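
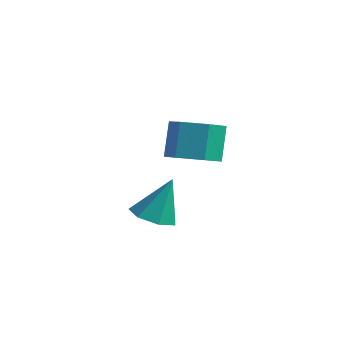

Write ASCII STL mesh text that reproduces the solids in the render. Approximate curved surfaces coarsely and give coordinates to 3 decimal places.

solid 
facet normal 0.217 -0.315 -0.924
outer loop
vertex -1.758 -1.234 -0.991
vertex -2.603 -0.999 -1.27
vertex -1.916 -0.388 -1.317
endloop
endfacet
facet normal 0.961 0.236 0.145
outer loop
vertex -1.758 -1.234 -0.991
vertex -1.916 -0.388 -1.317
vertex -2.073 -0.776 0.348
endloop
endfacet
facet normal 0.961 0.236 0.145
outer loop
vertex -2.073 -0.776 0.348
vertex -1.916 -0.388 -1.317
vertex -2.231 0.07 0.022
endloop
endfacet
facet normal -0.216 0.316 0.924
outer loop
vertex -2.073 -0.776 0.348
vertex -2.231 0.07 0.022
vertex -2.917 -0.541 0.07
endloop
endfacet
facet normal 0.218 -0.316 -0.924
outer loop
vertex -1.916 -0.388 -1.317
vertex -2.603 -0.999 -1.27
vertex -2.761 -0.154 -1.596
endloop
endfacet
facet normal 0.331 0.914 -0.235
outer loop
vertex -1.916 -0.388 -1.317
vertex -2.761 -0.154 -1.596
vertex -2.231 0.07 0.022
endloop
endfacet
facet normal 0.332 0.914 -0.235
outer loop
vertex -2.231 0.07 0.022
vertex -2.761 -0.154 -1.596
vertex -3.076 0.305 -0.257
endloop
endfacet
facet normal -0.217 0.316 0.924
outer loop
vertex -2.231 0.07 0.022
vertex -3.076 0.305 -0.257
vertex -2.917 -0.541 0.07
endloop
endfacet
facet normal 0.216 -0.316 -0.924
outer loop
vertex -2.761 -0.154 -1.596
vertex -2.603 -0.999 -1.27
vertex -3.447 -0.764 -1.548
endloop
endfacet
facet normal -0.629 0.678 -0.380
outer loop
vertex -2.761 -0.154 -1.596
vertex -3.447 -0.764 -1.548
vertex -3.076 0.305 -0.257
endloop
endfacet
facet normal -0.630 0.677 -0.380
outer loop
vertex -3.076 0.305 -0.257
vertex -3.447 -0.764 -1.548
vertex -3.762 -0.306 -0.209
endloop
endfacet
facet normal -0.217 0.316 0.924
outer loop
vertex -3.076 0.305 -0.257
vertex -3.762 -0.306 -0.209
vertex -2.917 -0.541 0.07
endloop
endfacet
facet normal 0.216 -0.316 -0.924
outer loop
vertex -3.447 -0.764 -1.548
vertex -2.603 -0.999 -1.27
vertex -3.289 -1.61 -1.222
endloop
endfacet
facet normal -0.961 -0.236 -0.145
outer loop
vertex -3.447 -0.764 -1.548
vertex -3.289 -1.61 -1.222
vertex -3.762 -0.306 -0.209
endloop
endfacet
facet normal -0.961 -0.236 -0.145
outer loop
vertex -3.762 -0.306 -0.209
vertex -3.289 -1.61 -1.222
vertex -3.604 -1.152 0.117
endloop
endfacet
facet normal -0.217 0.315 0.924
outer loop
vertex -3.762 -0.306 -0.209
vertex -3.604 -1.152 0.117
vertex -2.917 -0.541 0.07
endloop
endfacet
facet normal 0.217 -0.316 -0.924
outer loop
vertex -3.289 -1.61 -1.222
vertex -2.603 -0.999 -1.27
vertex -2.444 -1.845 -0.943
endloop
endfacet
facet normal -0.332 -0.914 0.235
outer loop
vertex -3.289 -1.61 -1.222
vertex -2.444 -1.845 -0.943
vertex -3.604 -1.152 0.117
endloop
endfacet
facet normal -0.331 -0.914 0.235
outer loop
vertex -3.604 -1.152 0.117
vertex -2.444 -1.845 -0.943
vertex -2.759 -1.386 0.396
endloop
endfacet
facet normal -0.218 0.316 0.924
outer loop
vertex -3.604 -1.152 0.117
vertex -2.759 -1.386 0.396
vertex -2.917 -0.541 0.07
endloop
endfacet
facet normal 0.217 -0.316 -0.924
outer loop
vertex -2.444 -1.845 -0.943
vertex -2.603 -0.999 -1.27
vertex -1.758 -1.234 -0.991
endloop
endfacet
facet normal 0.630 -0.677 0.380
outer loop
vertex -2.444 -1.845 -0.943
vertex -1.758 -1.234 -0.991
vertex -2.759 -1.386 0.396
endloop
endfacet
facet normal 0.629 -0.678 0.380
outer loop
vertex -2.759 -1.386 0.396
vertex -1.758 -1.234 -0.991
vertex -2.073 -0.776 0.348
endloop
endfacet
facet normal -0.216 0.316 0.924
outer loop
vertex -2.759 -1.386 0.396
vertex -2.073 -0.776 0.348
vertex -2.917 -0.541 0.07
endloop
endfacet
facet normal -0.180 -0.321 -0.930
outer loop
vertex 0.034 -4.476 -2.243
vertex -0.662 -4.125 -2.229
vertex 0.023 -3.835 -2.462
endloop
endfacet
facet normal 0.972 0.091 0.216
outer loop
vertex 0.034 -4.476 -2.243
vertex 0.023 -3.835 -2.462
vertex -0.378 -3.615 -0.751
endloop
endfacet
facet normal -0.180 -0.322 -0.930
outer loop
vertex 0.023 -3.835 -2.462
vertex -0.662 -4.125 -2.229
vertex -0.504 -3.413 -2.506
endloop
endfacet
facet normal 0.622 0.782 0.045
outer loop
vertex 0.023 -3.835 -2.462
vertex -0.504 -3.413 -2.506
vertex -0.378 -3.615 -0.751
endloop
endfacet
facet normal -0.179 -0.322 -0.930
outer loop
vertex -0.504 -3.413 -2.506
vertex -0.662 -4.125 -2.229
vertex -1.151 -3.527 -2.342
endloop
endfacet
facet normal -0.142 0.982 0.123
outer loop
vertex -0.504 -3.413 -2.506
vertex -1.151 -3.527 -2.342
vertex -0.378 -3.615 -0.751
endloop
endfacet
facet normal -0.178 -0.322 -0.930
outer loop
vertex -1.151 -3.527 -2.342
vertex -0.662 -4.125 -2.229
vertex -1.43 -4.092 -2.093
endloop
endfacet
facet normal -0.745 0.540 0.392
outer loop
vertex -1.151 -3.527 -2.342
vertex -1.43 -4.092 -2.093
vertex -0.378 -3.615 -0.751
endloop
endfacet
facet normal -0.178 -0.321 -0.930
outer loop
vertex -1.43 -4.092 -2.093
vertex -0.662 -4.125 -2.229
vertex -1.131 -4.681 -1.947
endloop
endfacet
facet normal -0.732 -0.211 0.648
outer loop
vertex -1.43 -4.092 -2.093
vertex -1.131 -4.681 -1.947
vertex -0.378 -3.615 -0.751
endloop
endfacet
facet normal -0.180 -0.320 -0.930
outer loop
vertex -1.131 -4.681 -1.947
vertex -0.662 -4.125 -2.229
vertex -0.479 -4.852 -2.014
endloop
endfacet
facet normal -0.113 -0.705 0.700
outer loop
vertex -1.131 -4.681 -1.947
vertex -0.479 -4.852 -2.014
vertex -0.378 -3.615 -0.751
endloop
endfacet
facet normal -0.180 -0.320 -0.930
outer loop
vertex -0.479 -4.852 -2.014
vertex -0.662 -4.125 -2.229
vertex 0.034 -4.476 -2.243
endloop
endfacet
facet normal 0.645 -0.571 0.508
outer loop
vertex -0.479 -4.852 -2.014
vertex 0.034 -4.476 -2.243
vertex -0.378 -3.615 -0.751
endloop
endfacet

endsolid


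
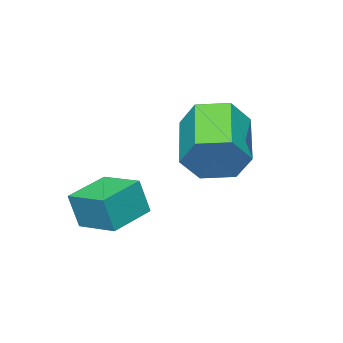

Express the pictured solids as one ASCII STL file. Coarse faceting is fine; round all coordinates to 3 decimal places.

solid 
facet normal 0.691 0.589 -0.419
outer loop
vertex 1.742 0.822 1.747
vertex 1.066 1.046 0.948
vertex 1.078 1.657 1.826
endloop
endfacet
facet normal 0.370 0.209 0.905
outer loop
vertex 1.742 0.822 1.747
vertex 1.078 1.657 1.826
vertex 0.249 -0.451 2.651
endloop
endfacet
facet normal 0.371 0.208 0.905
outer loop
vertex 0.249 -0.451 2.651
vertex 1.078 1.657 1.826
vertex -0.415 0.385 2.731
endloop
endfacet
facet normal -0.691 -0.589 0.418
outer loop
vertex 0.249 -0.451 2.651
vertex -0.415 0.385 2.731
vertex -0.426 -0.226 1.852
endloop
endfacet
facet normal 0.692 0.588 -0.419
outer loop
vertex 1.078 1.657 1.826
vertex 1.066 1.046 0.948
vertex 0.403 1.882 1.027
endloop
endfacet
facet normal -0.352 0.780 0.517
outer loop
vertex 1.078 1.657 1.826
vertex 0.403 1.882 1.027
vertex -0.415 0.385 2.731
endloop
endfacet
facet normal -0.352 0.780 0.516
outer loop
vertex -0.415 0.385 2.731
vertex 0.403 1.882 1.027
vertex -1.09 0.609 1.932
endloop
endfacet
facet normal -0.691 -0.590 0.418
outer loop
vertex -0.415 0.385 2.731
vertex -1.09 0.609 1.932
vertex -0.426 -0.226 1.852
endloop
endfacet
facet normal 0.692 0.588 -0.419
outer loop
vertex 0.403 1.882 1.027
vertex 1.066 1.046 0.948
vertex 0.391 1.271 0.149
endloop
endfacet
facet normal -0.723 0.572 -0.388
outer loop
vertex 0.403 1.882 1.027
vertex 0.391 1.271 0.149
vertex -1.09 0.609 1.932
endloop
endfacet
facet normal -0.723 0.572 -0.388
outer loop
vertex -1.09 0.609 1.932
vertex 0.391 1.271 0.149
vertex -1.102 -0.002 1.053
endloop
endfacet
facet normal -0.691 -0.589 0.419
outer loop
vertex -1.09 0.609 1.932
vertex -1.102 -0.002 1.053
vertex -0.426 -0.226 1.852
endloop
endfacet
facet normal 0.691 0.589 -0.418
outer loop
vertex 0.391 1.271 0.149
vertex 1.066 1.046 0.948
vertex 1.055 0.435 0.069
endloop
endfacet
facet normal -0.371 -0.208 -0.905
outer loop
vertex 0.391 1.271 0.149
vertex 1.055 0.435 0.069
vertex -1.102 -0.002 1.053
endloop
endfacet
facet normal -0.371 -0.209 -0.905
outer loop
vertex -1.102 -0.002 1.053
vertex 1.055 0.435 0.069
vertex -0.438 -0.837 0.974
endloop
endfacet
facet normal -0.691 -0.589 0.419
outer loop
vertex -1.102 -0.002 1.053
vertex -0.438 -0.837 0.974
vertex -0.426 -0.226 1.852
endloop
endfacet
facet normal 0.691 0.590 -0.418
outer loop
vertex 1.055 0.435 0.069
vertex 1.066 1.046 0.948
vertex 1.73 0.211 0.868
endloop
endfacet
facet normal 0.352 -0.781 -0.516
outer loop
vertex 1.055 0.435 0.069
vertex 1.73 0.211 0.868
vertex -0.438 -0.837 0.974
endloop
endfacet
facet normal 0.352 -0.780 -0.517
outer loop
vertex -0.438 -0.837 0.974
vertex 1.73 0.211 0.868
vertex 0.237 -1.062 1.773
endloop
endfacet
facet normal -0.692 -0.588 0.419
outer loop
vertex -0.438 -0.837 0.974
vertex 0.237 -1.062 1.773
vertex -0.426 -0.226 1.852
endloop
endfacet
facet normal 0.691 0.589 -0.419
outer loop
vertex 1.73 0.211 0.868
vertex 1.066 1.046 0.948
vertex 1.742 0.822 1.747
endloop
endfacet
facet normal 0.723 -0.572 0.388
outer loop
vertex 1.73 0.211 0.868
vertex 1.742 0.822 1.747
vertex 0.237 -1.062 1.773
endloop
endfacet
facet normal 0.723 -0.572 0.388
outer loop
vertex 0.237 -1.062 1.773
vertex 1.742 0.822 1.747
vertex 0.249 -0.451 2.651
endloop
endfacet
facet normal -0.692 -0.588 0.419
outer loop
vertex 0.237 -1.062 1.773
vertex 0.249 -0.451 2.651
vertex -0.426 -0.226 1.852
endloop
endfacet
facet normal -0.979 -0.003 0.202
outer loop
vertex 2.236 -2.322 -0.23
vertex 2.277 -0.86 -0.009
vertex 1.976 -2.125 -1.488
endloop
endfacet
facet normal -0.028 -0.988 -0.149
outer loop
vertex 3.543 -2.12 -1.811
vertex 2.236 -2.322 -0.23
vertex 1.976 -2.125 -1.488
endloop
endfacet
facet normal -0.979 -0.003 0.202
outer loop
vertex 1.976 -2.125 -1.488
vertex 2.277 -0.86 -0.009
vertex 2.017 -0.662 -1.267
endloop
endfacet
facet normal -0.200 0.152 -0.968
outer loop
vertex 2.017 -0.662 -1.267
vertex 3.543 -2.12 -1.811
vertex 1.976 -2.125 -1.488
endloop
endfacet
facet normal 0.200 -0.152 0.968
outer loop
vertex 2.236 -2.322 -0.23
vertex 3.844 -0.855 -0.332
vertex 2.277 -0.86 -0.009
endloop
endfacet
facet normal -0.028 -0.988 -0.150
outer loop
vertex 3.803 -2.318 -0.553
vertex 2.236 -2.322 -0.23
vertex 3.543 -2.12 -1.811
endloop
endfacet
facet normal 0.200 -0.152 0.968
outer loop
vertex 3.803 -2.318 -0.553
vertex 3.844 -0.855 -0.332
vertex 2.236 -2.322 -0.23
endloop
endfacet
facet normal 0.028 0.988 0.150
outer loop
vertex 2.277 -0.86 -0.009
vertex 3.844 -0.855 -0.332
vertex 2.017 -0.662 -1.267
endloop
endfacet
facet normal -0.200 0.152 -0.968
outer loop
vertex 3.584 -0.658 -1.59
vertex 3.543 -2.12 -1.811
vertex 2.017 -0.662 -1.267
endloop
endfacet
facet normal 0.028 0.988 0.149
outer loop
vertex 2.017 -0.662 -1.267
vertex 3.844 -0.855 -0.332
vertex 3.584 -0.658 -1.59
endloop
endfacet
facet normal 0.979 0.003 -0.202
outer loop
vertex 3.584 -0.658 -1.59
vertex 3.803 -2.318 -0.553
vertex 3.543 -2.12 -1.811
endloop
endfacet
facet normal 0.979 0.003 -0.202
outer loop
vertex 3.844 -0.855 -0.332
vertex 3.803 -2.318 -0.553
vertex 3.584 -0.658 -1.59
endloop
endfacet

endsolid


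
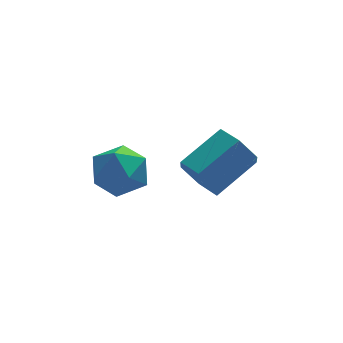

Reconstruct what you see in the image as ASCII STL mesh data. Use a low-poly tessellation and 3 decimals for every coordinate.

solid 
facet normal -0.742 -0.034 0.669
outer loop
vertex -3.573 1.31 4.37
vertex -3.669 0.117 4.203
vertex -2.924 0.55 5.051
endloop
endfacet
facet normal -0.286 0.493 0.822
outer loop
vertex -3.573 1.31 4.37
vertex -2.924 0.55 5.051
vertex -2.417 1.56 4.622
endloop
endfacet
facet normal -0.258 0.931 0.259
outer loop
vertex -3.573 1.31 4.37
vertex -2.417 1.56 4.622
vertex -2.848 1.751 3.508
endloop
endfacet
facet normal -0.698 0.675 -0.242
outer loop
vertex -3.573 1.31 4.37
vertex -2.848 1.751 3.508
vertex -3.621 0.859 3.249
endloop
endfacet
facet normal -0.997 0.079 0.011
outer loop
vertex -3.573 1.31 4.37
vertex -3.621 0.859 3.249
vertex -3.669 0.117 4.203
endloop
endfacet
facet normal 0.361 0.205 0.910
outer loop
vertex -2.417 1.56 4.622
vertex -2.924 0.55 5.051
vertex -1.799 0.521 4.611
endloop
endfacet
facet normal -0.378 -0.647 0.662
outer loop
vertex -2.924 0.55 5.051
vertex -3.669 0.117 4.203
vertex -2.572 -0.371 4.352
endloop
endfacet
facet normal -0.789 -0.465 -0.401
outer loop
vertex -3.669 0.117 4.203
vertex -3.621 0.859 3.249
vertex -3.003 -0.18 3.238
endloop
endfacet
facet normal -0.304 0.499 -0.811
outer loop
vertex -3.621 0.859 3.249
vertex -2.848 1.751 3.508
vertex -2.496 0.83 2.809
endloop
endfacet
facet normal 0.407 0.914 -0.001
outer loop
vertex -2.848 1.751 3.508
vertex -2.417 1.56 4.622
vertex -1.751 1.263 3.657
endloop
endfacet
facet normal 0.698 -0.675 0.242
outer loop
vertex -1.847 0.07 3.49
vertex -1.799 0.521 4.611
vertex -2.572 -0.371 4.352
endloop
endfacet
facet normal 0.258 -0.931 -0.259
outer loop
vertex -1.847 0.07 3.49
vertex -2.572 -0.371 4.352
vertex -3.003 -0.18 3.238
endloop
endfacet
facet normal 0.286 -0.493 -0.822
outer loop
vertex -1.847 0.07 3.49
vertex -3.003 -0.18 3.238
vertex -2.496 0.83 2.809
endloop
endfacet
facet normal 0.742 0.034 -0.669
outer loop
vertex -1.847 0.07 3.49
vertex -2.496 0.83 2.809
vertex -1.751 1.263 3.657
endloop
endfacet
facet normal 0.997 -0.079 -0.011
outer loop
vertex -1.847 0.07 3.49
vertex -1.751 1.263 3.657
vertex -1.799 0.521 4.611
endloop
endfacet
facet normal 0.304 -0.499 0.811
outer loop
vertex -2.572 -0.371 4.352
vertex -1.799 0.521 4.611
vertex -2.924 0.55 5.051
endloop
endfacet
facet normal -0.407 -0.914 0.001
outer loop
vertex -3.003 -0.18 3.238
vertex -2.572 -0.371 4.352
vertex -3.669 0.117 4.203
endloop
endfacet
facet normal -0.361 -0.205 -0.910
outer loop
vertex -2.496 0.83 2.809
vertex -3.003 -0.18 3.238
vertex -3.621 0.859 3.249
endloop
endfacet
facet normal 0.378 0.647 -0.662
outer loop
vertex -1.751 1.263 3.657
vertex -2.496 0.83 2.809
vertex -2.848 1.751 3.508
endloop
endfacet
facet normal 0.789 0.465 0.401
outer loop
vertex -1.799 0.521 4.611
vertex -1.751 1.263 3.657
vertex -2.417 1.56 4.622
endloop
endfacet
facet normal -0.797 -0.389 -0.462
outer loop
vertex 0.699 0.019 2.498
vertex 0.09 0.316 3.3
vertex 0.243 0.965 2.489
endloop
endfacet
facet normal 0.419 0.193 -0.887
outer loop
vertex 0.699 0.019 2.498
vertex 0.243 0.965 2.489
vertex 2.358 0.827 3.457
endloop
endfacet
facet normal 0.419 0.193 -0.887
outer loop
vertex 2.358 0.827 3.457
vertex 0.243 0.965 2.489
vertex 1.903 1.773 3.448
endloop
endfacet
facet normal 0.798 0.388 0.461
outer loop
vertex 2.358 0.827 3.457
vertex 1.903 1.773 3.448
vertex 1.75 1.124 4.26
endloop
endfacet
facet normal -0.798 -0.388 -0.461
outer loop
vertex 0.243 0.965 2.489
vertex 0.09 0.316 3.3
vertex -0.365 1.262 3.292
endloop
endfacet
facet normal -0.167 0.877 -0.451
outer loop
vertex 0.243 0.965 2.489
vertex -0.365 1.262 3.292
vertex 1.903 1.773 3.448
endloop
endfacet
facet normal -0.167 0.877 -0.451
outer loop
vertex 1.903 1.773 3.448
vertex -0.365 1.262 3.292
vertex 1.294 2.07 4.251
endloop
endfacet
facet normal 0.798 0.389 0.461
outer loop
vertex 1.903 1.773 3.448
vertex 1.294 2.07 4.251
vertex 1.75 1.124 4.26
endloop
endfacet
facet normal -0.798 -0.388 -0.461
outer loop
vertex -0.365 1.262 3.292
vertex 0.09 0.316 3.3
vertex -0.518 0.613 4.103
endloop
endfacet
facet normal -0.585 0.683 0.436
outer loop
vertex -0.365 1.262 3.292
vertex -0.518 0.613 4.103
vertex 1.294 2.07 4.251
endloop
endfacet
facet normal -0.585 0.683 0.436
outer loop
vertex 1.294 2.07 4.251
vertex -0.518 0.613 4.103
vertex 1.141 1.421 5.062
endloop
endfacet
facet normal 0.797 0.389 0.462
outer loop
vertex 1.294 2.07 4.251
vertex 1.141 1.421 5.062
vertex 1.75 1.124 4.26
endloop
endfacet
facet normal -0.798 -0.388 -0.461
outer loop
vertex -0.518 0.613 4.103
vertex 0.09 0.316 3.3
vertex -0.063 -0.333 4.112
endloop
endfacet
facet normal -0.419 -0.193 0.887
outer loop
vertex -0.518 0.613 4.103
vertex -0.063 -0.333 4.112
vertex 1.141 1.421 5.062
endloop
endfacet
facet normal -0.419 -0.193 0.887
outer loop
vertex 1.141 1.421 5.062
vertex -0.063 -0.333 4.112
vertex 1.597 0.475 5.071
endloop
endfacet
facet normal 0.797 0.389 0.462
outer loop
vertex 1.141 1.421 5.062
vertex 1.597 0.475 5.071
vertex 1.75 1.124 4.26
endloop
endfacet
facet normal -0.798 -0.389 -0.461
outer loop
vertex -0.063 -0.333 4.112
vertex 0.09 0.316 3.3
vertex 0.546 -0.63 3.309
endloop
endfacet
facet normal 0.167 -0.877 0.451
outer loop
vertex -0.063 -0.333 4.112
vertex 0.546 -0.63 3.309
vertex 1.597 0.475 5.071
endloop
endfacet
facet normal 0.167 -0.877 0.451
outer loop
vertex 1.597 0.475 5.071
vertex 0.546 -0.63 3.309
vertex 2.205 0.178 4.268
endloop
endfacet
facet normal 0.798 0.388 0.461
outer loop
vertex 1.597 0.475 5.071
vertex 2.205 0.178 4.268
vertex 1.75 1.124 4.26
endloop
endfacet
facet normal -0.797 -0.389 -0.462
outer loop
vertex 0.546 -0.63 3.309
vertex 0.09 0.316 3.3
vertex 0.699 0.019 2.498
endloop
endfacet
facet normal 0.585 -0.683 -0.436
outer loop
vertex 0.546 -0.63 3.309
vertex 0.699 0.019 2.498
vertex 2.205 0.178 4.268
endloop
endfacet
facet normal 0.585 -0.683 -0.436
outer loop
vertex 2.205 0.178 4.268
vertex 0.699 0.019 2.498
vertex 2.358 0.827 3.457
endloop
endfacet
facet normal 0.798 0.388 0.461
outer loop
vertex 2.205 0.178 4.268
vertex 2.358 0.827 3.457
vertex 1.75 1.124 4.26
endloop
endfacet

endsolid


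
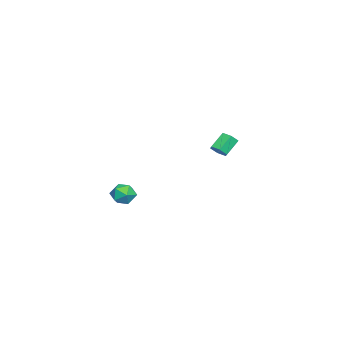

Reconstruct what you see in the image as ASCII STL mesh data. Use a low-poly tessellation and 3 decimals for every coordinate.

solid 
facet normal -0.912 -0.257 0.318
outer loop
vertex 3.042 -1.823 -3.712
vertex 3.086 -2.492 -4.127
vertex 3.341 -2.474 -3.381
endloop
endfacet
facet normal -0.576 0.144 0.804
outer loop
vertex 3.042 -1.823 -3.712
vertex 3.341 -2.474 -3.381
vertex 3.686 -1.776 -3.259
endloop
endfacet
facet normal -0.407 0.766 0.499
outer loop
vertex 3.042 -1.823 -3.712
vertex 3.686 -1.776 -3.259
vertex 3.644 -1.362 -3.929
endloop
endfacet
facet normal -0.638 0.749 -0.178
outer loop
vertex 3.042 -1.823 -3.712
vertex 3.644 -1.362 -3.929
vertex 3.273 -1.805 -4.466
endloop
endfacet
facet normal -0.950 0.116 -0.288
outer loop
vertex 3.042 -1.823 -3.712
vertex 3.273 -1.805 -4.466
vertex 3.086 -2.492 -4.127
endloop
endfacet
facet normal 0.030 -0.187 0.982
outer loop
vertex 3.686 -1.776 -3.259
vertex 3.341 -2.474 -3.381
vertex 4.127 -2.415 -3.394
endloop
endfacet
facet normal -0.514 -0.835 0.196
outer loop
vertex 3.341 -2.474 -3.381
vertex 3.086 -2.492 -4.127
vertex 3.756 -2.858 -3.931
endloop
endfacet
facet normal -0.575 -0.231 -0.785
outer loop
vertex 3.086 -2.492 -4.127
vertex 3.273 -1.805 -4.466
vertex 3.714 -2.444 -4.601
endloop
endfacet
facet normal -0.070 0.793 -0.606
outer loop
vertex 3.273 -1.805 -4.466
vertex 3.644 -1.362 -3.929
vertex 4.059 -1.746 -4.479
endloop
endfacet
facet normal 0.305 0.819 0.487
outer loop
vertex 3.644 -1.362 -3.929
vertex 3.686 -1.776 -3.259
vertex 4.314 -1.728 -3.733
endloop
endfacet
facet normal 0.638 -0.749 0.178
outer loop
vertex 4.358 -2.397 -4.148
vertex 4.127 -2.415 -3.394
vertex 3.756 -2.858 -3.931
endloop
endfacet
facet normal 0.407 -0.766 -0.499
outer loop
vertex 4.358 -2.397 -4.148
vertex 3.756 -2.858 -3.931
vertex 3.714 -2.444 -4.601
endloop
endfacet
facet normal 0.576 -0.144 -0.804
outer loop
vertex 4.358 -2.397 -4.148
vertex 3.714 -2.444 -4.601
vertex 4.059 -1.746 -4.479
endloop
endfacet
facet normal 0.912 0.257 -0.318
outer loop
vertex 4.358 -2.397 -4.148
vertex 4.059 -1.746 -4.479
vertex 4.314 -1.728 -3.733
endloop
endfacet
facet normal 0.950 -0.116 0.288
outer loop
vertex 4.358 -2.397 -4.148
vertex 4.314 -1.728 -3.733
vertex 4.127 -2.415 -3.394
endloop
endfacet
facet normal 0.070 -0.793 0.606
outer loop
vertex 3.756 -2.858 -3.931
vertex 4.127 -2.415 -3.394
vertex 3.341 -2.474 -3.381
endloop
endfacet
facet normal -0.305 -0.819 -0.487
outer loop
vertex 3.714 -2.444 -4.601
vertex 3.756 -2.858 -3.931
vertex 3.086 -2.492 -4.127
endloop
endfacet
facet normal -0.030 0.187 -0.982
outer loop
vertex 4.059 -1.746 -4.479
vertex 3.714 -2.444 -4.601
vertex 3.273 -1.805 -4.466
endloop
endfacet
facet normal 0.514 0.835 -0.196
outer loop
vertex 4.314 -1.728 -3.733
vertex 4.059 -1.746 -4.479
vertex 3.644 -1.362 -3.929
endloop
endfacet
facet normal 0.575 0.231 0.785
outer loop
vertex 4.127 -2.415 -3.394
vertex 4.314 -1.728 -3.733
vertex 3.686 -1.776 -3.259
endloop
endfacet
facet normal 0.616 -0.389 -0.685
outer loop
vertex -3.122 1.486 -2.898
vertex -3.595 1.303 -3.219
vertex -3.359 1.846 -3.315
endloop
endfacet
facet normal 0.682 0.699 0.216
outer loop
vertex -3.122 1.486 -2.898
vertex -3.359 1.846 -3.315
vertex -3.872 1.959 -2.061
endloop
endfacet
facet normal 0.683 0.698 0.216
outer loop
vertex -3.872 1.959 -2.061
vertex -3.359 1.846 -3.315
vertex -4.109 2.32 -2.477
endloop
endfacet
facet normal -0.614 0.388 0.687
outer loop
vertex -3.872 1.959 -2.061
vertex -4.109 2.32 -2.477
vertex -4.345 1.777 -2.381
endloop
endfacet
facet normal 0.614 -0.388 -0.687
outer loop
vertex -3.359 1.846 -3.315
vertex -3.595 1.303 -3.219
vertex -3.832 1.664 -3.635
endloop
endfacet
facet normal -0.001 0.870 -0.493
outer loop
vertex -3.359 1.846 -3.315
vertex -3.832 1.664 -3.635
vertex -4.109 2.32 -2.477
endloop
endfacet
facet normal -0.000 0.870 -0.493
outer loop
vertex -4.109 2.32 -2.477
vertex -3.832 1.664 -3.635
vertex -4.582 2.138 -2.798
endloop
endfacet
facet normal -0.615 0.389 0.686
outer loop
vertex -4.109 2.32 -2.477
vertex -4.582 2.138 -2.798
vertex -4.345 1.777 -2.381
endloop
endfacet
facet normal 0.614 -0.388 -0.687
outer loop
vertex -3.832 1.664 -3.635
vertex -3.595 1.303 -3.219
vertex -4.068 1.121 -3.539
endloop
endfacet
facet normal -0.683 0.172 -0.710
outer loop
vertex -3.832 1.664 -3.635
vertex -4.068 1.121 -3.539
vertex -4.582 2.138 -2.798
endloop
endfacet
facet normal -0.684 0.171 -0.709
outer loop
vertex -4.582 2.138 -2.798
vertex -4.068 1.121 -3.539
vertex -4.818 1.594 -2.702
endloop
endfacet
facet normal -0.616 0.388 0.686
outer loop
vertex -4.582 2.138 -2.798
vertex -4.818 1.594 -2.702
vertex -4.345 1.777 -2.381
endloop
endfacet
facet normal 0.614 -0.388 -0.687
outer loop
vertex -4.068 1.121 -3.539
vertex -3.595 1.303 -3.219
vertex -3.831 0.76 -3.123
endloop
endfacet
facet normal -0.682 -0.698 -0.217
outer loop
vertex -4.068 1.121 -3.539
vertex -3.831 0.76 -3.123
vertex -4.818 1.594 -2.702
endloop
endfacet
facet normal -0.682 -0.699 -0.215
outer loop
vertex -4.818 1.594 -2.702
vertex -3.831 0.76 -3.123
vertex -4.581 1.234 -2.285
endloop
endfacet
facet normal -0.616 0.389 0.685
outer loop
vertex -4.818 1.594 -2.702
vertex -4.581 1.234 -2.285
vertex -4.345 1.777 -2.381
endloop
endfacet
facet normal 0.615 -0.389 -0.686
outer loop
vertex -3.831 0.76 -3.123
vertex -3.595 1.303 -3.219
vertex -3.358 0.942 -2.802
endloop
endfacet
facet normal 0.000 -0.870 0.493
outer loop
vertex -3.831 0.76 -3.123
vertex -3.358 0.942 -2.802
vertex -4.581 1.234 -2.285
endloop
endfacet
facet normal 0.001 -0.870 0.493
outer loop
vertex -4.581 1.234 -2.285
vertex -3.358 0.942 -2.802
vertex -4.108 1.416 -1.965
endloop
endfacet
facet normal -0.614 0.388 0.687
outer loop
vertex -4.581 1.234 -2.285
vertex -4.108 1.416 -1.965
vertex -4.345 1.777 -2.381
endloop
endfacet
facet normal 0.616 -0.388 -0.686
outer loop
vertex -3.358 0.942 -2.802
vertex -3.595 1.303 -3.219
vertex -3.122 1.486 -2.898
endloop
endfacet
facet normal 0.684 -0.171 0.710
outer loop
vertex -3.358 0.942 -2.802
vertex -3.122 1.486 -2.898
vertex -4.108 1.416 -1.965
endloop
endfacet
facet normal 0.684 -0.172 0.709
outer loop
vertex -4.108 1.416 -1.965
vertex -3.122 1.486 -2.898
vertex -3.872 1.959 -2.061
endloop
endfacet
facet normal -0.614 0.388 0.687
outer loop
vertex -4.108 1.416 -1.965
vertex -3.872 1.959 -2.061
vertex -4.345 1.777 -2.381
endloop
endfacet

endsolid


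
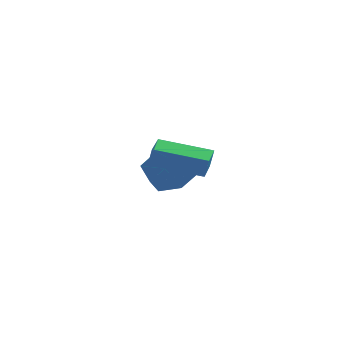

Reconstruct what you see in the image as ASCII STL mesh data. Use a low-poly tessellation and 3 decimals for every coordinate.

solid 
facet normal 0.335 -0.842 -0.422
outer loop
vertex -0.402 1.004 -0.033
vertex -0.73 0.499 0.715
vertex -1.296 0.654 -0.045
endloop
endfacet
facet normal -0.143 0.396 -0.907
outer loop
vertex -0.402 1.004 -0.033
vertex -1.296 0.654 -0.045
vertex -0.762 1.906 0.418
endloop
endfacet
facet normal -0.142 0.396 -0.907
outer loop
vertex -0.762 1.906 0.418
vertex -1.296 0.654 -0.045
vertex -1.656 1.555 0.405
endloop
endfacet
facet normal -0.337 0.842 0.421
outer loop
vertex -0.762 1.906 0.418
vertex -1.656 1.555 0.405
vertex -1.09 1.401 1.165
endloop
endfacet
facet normal 0.336 -0.842 -0.422
outer loop
vertex -1.296 0.654 -0.045
vertex -0.73 0.499 0.715
vertex -1.624 0.149 0.702
endloop
endfacet
facet normal -0.877 -0.118 -0.465
outer loop
vertex -1.296 0.654 -0.045
vertex -1.624 0.149 0.702
vertex -1.656 1.555 0.405
endloop
endfacet
facet normal -0.878 -0.118 -0.464
outer loop
vertex -1.656 1.555 0.405
vertex -1.624 0.149 0.702
vertex -1.983 1.05 1.153
endloop
endfacet
facet normal -0.337 0.842 0.421
outer loop
vertex -1.656 1.555 0.405
vertex -1.983 1.05 1.153
vertex -1.09 1.401 1.165
endloop
endfacet
facet normal 0.336 -0.842 -0.422
outer loop
vertex -1.624 0.149 0.702
vertex -0.73 0.499 0.715
vertex -1.058 -0.006 1.462
endloop
endfacet
facet normal -0.735 -0.514 0.442
outer loop
vertex -1.624 0.149 0.702
vertex -1.058 -0.006 1.462
vertex -1.983 1.05 1.153
endloop
endfacet
facet normal -0.735 -0.514 0.442
outer loop
vertex -1.983 1.05 1.153
vertex -1.058 -0.006 1.462
vertex -1.418 0.896 1.913
endloop
endfacet
facet normal -0.337 0.842 0.421
outer loop
vertex -1.983 1.05 1.153
vertex -1.418 0.896 1.913
vertex -1.09 1.401 1.165
endloop
endfacet
facet normal 0.337 -0.842 -0.421
outer loop
vertex -1.058 -0.006 1.462
vertex -0.73 0.499 0.715
vertex -0.164 0.345 1.475
endloop
endfacet
facet normal 0.143 -0.397 0.907
outer loop
vertex -1.058 -0.006 1.462
vertex -0.164 0.345 1.475
vertex -1.418 0.896 1.913
endloop
endfacet
facet normal 0.143 -0.396 0.907
outer loop
vertex -1.418 0.896 1.913
vertex -0.164 0.345 1.475
vertex -0.524 1.246 1.925
endloop
endfacet
facet normal -0.335 0.842 0.422
outer loop
vertex -1.418 0.896 1.913
vertex -0.524 1.246 1.925
vertex -1.09 1.401 1.165
endloop
endfacet
facet normal 0.337 -0.842 -0.421
outer loop
vertex -0.164 0.345 1.475
vertex -0.73 0.499 0.715
vertex 0.163 0.85 0.727
endloop
endfacet
facet normal 0.878 0.119 0.464
outer loop
vertex -0.164 0.345 1.475
vertex 0.163 0.85 0.727
vertex -0.524 1.246 1.925
endloop
endfacet
facet normal 0.878 0.117 0.465
outer loop
vertex -0.524 1.246 1.925
vertex 0.163 0.85 0.727
vertex -0.196 1.751 1.178
endloop
endfacet
facet normal -0.336 0.842 0.422
outer loop
vertex -0.524 1.246 1.925
vertex -0.196 1.751 1.178
vertex -1.09 1.401 1.165
endloop
endfacet
facet normal 0.337 -0.842 -0.421
outer loop
vertex 0.163 0.85 0.727
vertex -0.73 0.499 0.715
vertex -0.402 1.004 -0.033
endloop
endfacet
facet normal 0.735 0.514 -0.442
outer loop
vertex 0.163 0.85 0.727
vertex -0.402 1.004 -0.033
vertex -0.196 1.751 1.178
endloop
endfacet
facet normal 0.735 0.514 -0.442
outer loop
vertex -0.196 1.751 1.178
vertex -0.402 1.004 -0.033
vertex -0.762 1.906 0.418
endloop
endfacet
facet normal -0.336 0.842 0.422
outer loop
vertex -0.196 1.751 1.178
vertex -0.762 1.906 0.418
vertex -1.09 1.401 1.165
endloop
endfacet
facet normal -0.961 0.188 0.201
outer loop
vertex -1.55 -3.943 4.126
vertex -1.325 -2.858 4.185
vertex -1.705 -3.867 3.314
endloop
endfacet
facet normal -0.203 -0.978 -0.053
outer loop
vertex 0.305 -4.262 2.895
vertex -1.55 -3.943 4.126
vertex -1.705 -3.867 3.314
endloop
endfacet
facet normal -0.961 0.189 0.200
outer loop
vertex -1.705 -3.867 3.314
vertex -1.325 -2.858 4.185
vertex -1.479 -2.782 3.373
endloop
endfacet
facet normal -0.186 0.092 -0.978
outer loop
vertex -1.479 -2.782 3.373
vertex 0.305 -4.262 2.895
vertex -1.705 -3.867 3.314
endloop
endfacet
facet normal 0.186 -0.092 0.978
outer loop
vertex -1.55 -3.943 4.126
vertex 0.685 -3.253 3.766
vertex -1.325 -2.858 4.185
endloop
endfacet
facet normal -0.203 -0.978 -0.053
outer loop
vertex 0.459 -4.338 3.707
vertex -1.55 -3.943 4.126
vertex 0.305 -4.262 2.895
endloop
endfacet
facet normal 0.186 -0.092 0.978
outer loop
vertex 0.459 -4.338 3.707
vertex 0.685 -3.253 3.766
vertex -1.55 -3.943 4.126
endloop
endfacet
facet normal 0.203 0.978 0.053
outer loop
vertex -1.325 -2.858 4.185
vertex 0.685 -3.253 3.766
vertex -1.479 -2.782 3.373
endloop
endfacet
facet normal -0.186 0.092 -0.978
outer loop
vertex 0.53 -3.177 2.954
vertex 0.305 -4.262 2.895
vertex -1.479 -2.782 3.373
endloop
endfacet
facet normal 0.203 0.978 0.053
outer loop
vertex -1.479 -2.782 3.373
vertex 0.685 -3.253 3.766
vertex 0.53 -3.177 2.954
endloop
endfacet
facet normal 0.961 -0.189 -0.200
outer loop
vertex 0.53 -3.177 2.954
vertex 0.459 -4.338 3.707
vertex 0.305 -4.262 2.895
endloop
endfacet
facet normal 0.961 -0.189 -0.201
outer loop
vertex 0.685 -3.253 3.766
vertex 0.459 -4.338 3.707
vertex 0.53 -3.177 2.954
endloop
endfacet

endsolid


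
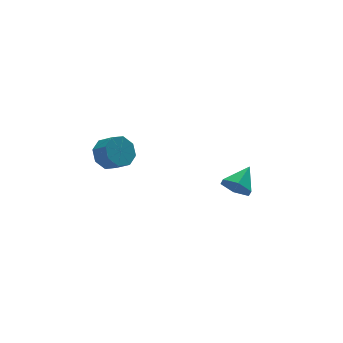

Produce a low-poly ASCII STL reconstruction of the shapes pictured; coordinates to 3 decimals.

solid 
facet normal -0.723 -0.471 -0.505
outer loop
vertex 3.2 0.186 -3.812
vertex 2.552 0.444 -3.124
vertex 2.708 1.03 -3.894
endloop
endfacet
facet normal 0.749 0.384 -0.540
outer loop
vertex 3.2 0.186 -3.812
vertex 2.708 1.03 -3.894
vertex 3.768 1.236 -2.276
endloop
endfacet
facet normal -0.724 -0.470 -0.505
outer loop
vertex 2.708 1.03 -3.894
vertex 2.552 0.444 -3.124
vertex 2.06 1.288 -3.205
endloop
endfacet
facet normal 0.149 0.964 -0.221
outer loop
vertex 2.708 1.03 -3.894
vertex 2.06 1.288 -3.205
vertex 3.768 1.236 -2.276
endloop
endfacet
facet normal -0.724 -0.470 -0.505
outer loop
vertex 2.06 1.288 -3.205
vertex 2.552 0.444 -3.124
vertex 1.904 0.702 -2.435
endloop
endfacet
facet normal -0.273 0.791 0.547
outer loop
vertex 2.06 1.288 -3.205
vertex 1.904 0.702 -2.435
vertex 3.768 1.236 -2.276
endloop
endfacet
facet normal -0.724 -0.471 -0.504
outer loop
vertex 1.904 0.702 -2.435
vertex 2.552 0.444 -3.124
vertex 2.396 -0.141 -2.353
endloop
endfacet
facet normal -0.096 0.040 0.995
outer loop
vertex 1.904 0.702 -2.435
vertex 2.396 -0.141 -2.353
vertex 3.768 1.236 -2.276
endloop
endfacet
facet normal -0.724 -0.471 -0.504
outer loop
vertex 2.396 -0.141 -2.353
vertex 2.552 0.444 -3.124
vertex 3.044 -0.399 -3.042
endloop
endfacet
facet normal 0.503 -0.539 0.675
outer loop
vertex 2.396 -0.141 -2.353
vertex 3.044 -0.399 -3.042
vertex 3.768 1.236 -2.276
endloop
endfacet
facet normal -0.723 -0.471 -0.505
outer loop
vertex 3.044 -0.399 -3.042
vertex 2.552 0.444 -3.124
vertex 3.2 0.186 -3.812
endloop
endfacet
facet normal 0.926 -0.367 -0.091
outer loop
vertex 3.044 -0.399 -3.042
vertex 3.2 0.186 -3.812
vertex 3.768 1.236 -2.276
endloop
endfacet
facet normal -0.366 0.741 -0.564
outer loop
vertex -3.263 2.469 0.523
vertex -4.159 2.004 0.493
vertex -3.727 2.682 1.104
endloop
endfacet
facet normal 0.712 0.613 0.344
outer loop
vertex -3.263 2.469 0.523
vertex -3.727 2.682 1.104
vertex -2.865 1.662 1.137
endloop
endfacet
facet normal 0.712 0.613 0.344
outer loop
vertex -2.865 1.662 1.137
vertex -3.727 2.682 1.104
vertex -3.328 1.874 1.718
endloop
endfacet
facet normal 0.367 -0.741 0.563
outer loop
vertex -2.865 1.662 1.137
vertex -3.328 1.874 1.718
vertex -3.761 1.196 1.107
endloop
endfacet
facet normal -0.366 0.741 -0.563
outer loop
vertex -3.727 2.682 1.104
vertex -4.159 2.004 0.493
vertex -4.444 2.497 1.327
endloop
endfacet
facet normal 0.079 0.628 0.775
outer loop
vertex -3.727 2.682 1.104
vertex -4.444 2.497 1.327
vertex -3.328 1.874 1.718
endloop
endfacet
facet normal 0.080 0.628 0.774
outer loop
vertex -3.328 1.874 1.718
vertex -4.444 2.497 1.327
vertex -4.045 1.69 1.941
endloop
endfacet
facet normal 0.365 -0.741 0.563
outer loop
vertex -3.328 1.874 1.718
vertex -4.045 1.69 1.941
vertex -3.761 1.196 1.107
endloop
endfacet
facet normal -0.365 0.741 -0.563
outer loop
vertex -4.444 2.497 1.327
vertex -4.159 2.004 0.493
vertex -4.994 2.024 1.061
endloop
endfacet
facet normal -0.600 0.275 0.751
outer loop
vertex -4.444 2.497 1.327
vertex -4.994 2.024 1.061
vertex -4.045 1.69 1.941
endloop
endfacet
facet normal -0.600 0.275 0.751
outer loop
vertex -4.045 1.69 1.941
vertex -4.994 2.024 1.061
vertex -4.595 1.216 1.675
endloop
endfacet
facet normal 0.366 -0.741 0.563
outer loop
vertex -4.045 1.69 1.941
vertex -4.595 1.216 1.675
vertex -3.761 1.196 1.107
endloop
endfacet
facet normal -0.366 0.740 -0.564
outer loop
vertex -4.994 2.024 1.061
vertex -4.159 2.004 0.493
vertex -5.055 1.538 0.463
endloop
endfacet
facet normal -0.927 -0.239 0.289
outer loop
vertex -4.994 2.024 1.061
vertex -5.055 1.538 0.463
vertex -4.595 1.216 1.675
endloop
endfacet
facet normal -0.927 -0.238 0.289
outer loop
vertex -4.595 1.216 1.675
vertex -5.055 1.538 0.463
vertex -4.657 0.731 1.077
endloop
endfacet
facet normal 0.366 -0.741 0.563
outer loop
vertex -4.595 1.216 1.675
vertex -4.657 0.731 1.077
vertex -3.761 1.196 1.107
endloop
endfacet
facet normal -0.367 0.741 -0.563
outer loop
vertex -5.055 1.538 0.463
vertex -4.159 2.004 0.493
vertex -4.592 1.326 -0.118
endloop
endfacet
facet normal -0.712 -0.613 -0.344
outer loop
vertex -5.055 1.538 0.463
vertex -4.592 1.326 -0.118
vertex -4.657 0.731 1.077
endloop
endfacet
facet normal -0.712 -0.613 -0.344
outer loop
vertex -4.657 0.731 1.077
vertex -4.592 1.326 -0.118
vertex -4.193 0.518 0.496
endloop
endfacet
facet normal 0.366 -0.741 0.564
outer loop
vertex -4.657 0.731 1.077
vertex -4.193 0.518 0.496
vertex -3.761 1.196 1.107
endloop
endfacet
facet normal -0.365 0.741 -0.563
outer loop
vertex -4.592 1.326 -0.118
vertex -4.159 2.004 0.493
vertex -3.875 1.51 -0.341
endloop
endfacet
facet normal -0.080 -0.628 -0.774
outer loop
vertex -4.592 1.326 -0.118
vertex -3.875 1.51 -0.341
vertex -4.193 0.518 0.496
endloop
endfacet
facet normal -0.079 -0.628 -0.774
outer loop
vertex -4.193 0.518 0.496
vertex -3.875 1.51 -0.341
vertex -3.476 0.703 0.273
endloop
endfacet
facet normal 0.366 -0.741 0.563
outer loop
vertex -4.193 0.518 0.496
vertex -3.476 0.703 0.273
vertex -3.761 1.196 1.107
endloop
endfacet
facet normal -0.366 0.741 -0.563
outer loop
vertex -3.875 1.51 -0.341
vertex -4.159 2.004 0.493
vertex -3.325 1.984 -0.075
endloop
endfacet
facet normal 0.600 -0.275 -0.751
outer loop
vertex -3.875 1.51 -0.341
vertex -3.325 1.984 -0.075
vertex -3.476 0.703 0.273
endloop
endfacet
facet normal 0.600 -0.275 -0.751
outer loop
vertex -3.476 0.703 0.273
vertex -3.325 1.984 -0.075
vertex -2.926 1.176 0.539
endloop
endfacet
facet normal 0.365 -0.741 0.563
outer loop
vertex -3.476 0.703 0.273
vertex -2.926 1.176 0.539
vertex -3.761 1.196 1.107
endloop
endfacet
facet normal -0.366 0.741 -0.563
outer loop
vertex -3.325 1.984 -0.075
vertex -4.159 2.004 0.493
vertex -3.263 2.469 0.523
endloop
endfacet
facet normal 0.927 0.238 -0.289
outer loop
vertex -3.325 1.984 -0.075
vertex -3.263 2.469 0.523
vertex -2.926 1.176 0.539
endloop
endfacet
facet normal 0.927 0.238 -0.288
outer loop
vertex -2.926 1.176 0.539
vertex -3.263 2.469 0.523
vertex -2.865 1.662 1.137
endloop
endfacet
facet normal 0.366 -0.740 0.564
outer loop
vertex -2.926 1.176 0.539
vertex -2.865 1.662 1.137
vertex -3.761 1.196 1.107
endloop
endfacet

endsolid


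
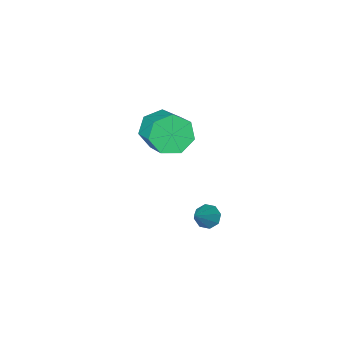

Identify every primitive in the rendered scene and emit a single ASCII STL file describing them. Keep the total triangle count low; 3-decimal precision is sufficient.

solid 
facet normal -0.184 -0.834 -0.520
outer loop
vertex 3.526 -2.083 2.514
vertex 2.83 -2.36 3.205
vertex 2.7 -1.805 2.36
endloop
endfacet
facet normal 0.308 0.453 -0.837
outer loop
vertex 3.526 -2.083 2.514
vertex 2.7 -1.805 2.36
vertex 3.847 -0.622 3.423
endloop
endfacet
facet normal 0.308 0.453 -0.837
outer loop
vertex 3.847 -0.622 3.423
vertex 2.7 -1.805 2.36
vertex 3.021 -0.345 3.269
endloop
endfacet
facet normal 0.183 0.835 0.520
outer loop
vertex 3.847 -0.622 3.423
vertex 3.021 -0.345 3.269
vertex 3.15 -0.9 4.115
endloop
endfacet
facet normal -0.182 -0.834 -0.520
outer loop
vertex 2.7 -1.805 2.36
vertex 2.83 -2.36 3.205
vertex 1.971 -1.946 2.842
endloop
endfacet
facet normal -0.537 0.528 -0.658
outer loop
vertex 2.7 -1.805 2.36
vertex 1.971 -1.946 2.842
vertex 3.021 -0.345 3.269
endloop
endfacet
facet normal -0.537 0.528 -0.658
outer loop
vertex 3.021 -0.345 3.269
vertex 1.971 -1.946 2.842
vertex 2.292 -0.485 3.751
endloop
endfacet
facet normal 0.183 0.835 0.520
outer loop
vertex 3.021 -0.345 3.269
vertex 2.292 -0.485 3.751
vertex 3.15 -0.9 4.115
endloop
endfacet
facet normal -0.183 -0.835 -0.519
outer loop
vertex 1.971 -1.946 2.842
vertex 2.83 -2.36 3.205
vertex 1.889 -2.398 3.598
endloop
endfacet
facet normal -0.979 0.205 0.016
outer loop
vertex 1.971 -1.946 2.842
vertex 1.889 -2.398 3.598
vertex 2.292 -0.485 3.751
endloop
endfacet
facet normal -0.979 0.205 0.017
outer loop
vertex 2.292 -0.485 3.751
vertex 1.889 -2.398 3.598
vertex 2.21 -0.938 4.507
endloop
endfacet
facet normal 0.183 0.834 0.520
outer loop
vertex 2.292 -0.485 3.751
vertex 2.21 -0.938 4.507
vertex 3.15 -0.9 4.115
endloop
endfacet
facet normal -0.183 -0.835 -0.519
outer loop
vertex 1.889 -2.398 3.598
vertex 2.83 -2.36 3.205
vertex 2.515 -2.822 4.059
endloop
endfacet
facet normal -0.683 -0.272 0.678
outer loop
vertex 1.889 -2.398 3.598
vertex 2.515 -2.822 4.059
vertex 2.21 -0.938 4.507
endloop
endfacet
facet normal -0.683 -0.272 0.678
outer loop
vertex 2.21 -0.938 4.507
vertex 2.515 -2.822 4.059
vertex 2.836 -1.362 4.968
endloop
endfacet
facet normal 0.183 0.835 0.519
outer loop
vertex 2.21 -0.938 4.507
vertex 2.836 -1.362 4.968
vertex 3.15 -0.9 4.115
endloop
endfacet
facet normal -0.183 -0.835 -0.519
outer loop
vertex 2.515 -2.822 4.059
vertex 2.83 -2.36 3.205
vertex 3.378 -2.898 3.877
endloop
endfacet
facet normal 0.127 -0.544 0.829
outer loop
vertex 2.515 -2.822 4.059
vertex 3.378 -2.898 3.877
vertex 2.836 -1.362 4.968
endloop
endfacet
facet normal 0.127 -0.544 0.829
outer loop
vertex 2.836 -1.362 4.968
vertex 3.378 -2.898 3.877
vertex 3.699 -1.438 4.786
endloop
endfacet
facet normal 0.183 0.835 0.519
outer loop
vertex 2.836 -1.362 4.968
vertex 3.699 -1.438 4.786
vertex 3.15 -0.9 4.115
endloop
endfacet
facet normal -0.183 -0.835 -0.519
outer loop
vertex 3.378 -2.898 3.877
vertex 2.83 -2.36 3.205
vertex 3.828 -2.569 3.189
endloop
endfacet
facet normal 0.841 -0.407 0.356
outer loop
vertex 3.378 -2.898 3.877
vertex 3.828 -2.569 3.189
vertex 3.699 -1.438 4.786
endloop
endfacet
facet normal 0.841 -0.407 0.356
outer loop
vertex 3.699 -1.438 4.786
vertex 3.828 -2.569 3.189
vertex 4.149 -1.109 4.098
endloop
endfacet
facet normal 0.183 0.835 0.519
outer loop
vertex 3.699 -1.438 4.786
vertex 4.149 -1.109 4.098
vertex 3.15 -0.9 4.115
endloop
endfacet
facet normal -0.183 -0.835 -0.519
outer loop
vertex 3.828 -2.569 3.189
vertex 2.83 -2.36 3.205
vertex 3.526 -2.083 2.514
endloop
endfacet
facet normal 0.922 0.037 -0.386
outer loop
vertex 3.828 -2.569 3.189
vertex 3.526 -2.083 2.514
vertex 4.149 -1.109 4.098
endloop
endfacet
facet normal 0.922 0.037 -0.386
outer loop
vertex 4.149 -1.109 4.098
vertex 3.526 -2.083 2.514
vertex 3.847 -0.622 3.423
endloop
endfacet
facet normal 0.183 0.834 0.520
outer loop
vertex 4.149 -1.109 4.098
vertex 3.847 -0.622 3.423
vertex 3.15 -0.9 4.115
endloop
endfacet
facet normal -0.643 -0.371 -0.669
outer loop
vertex 2.198 -0.666 -1.927
vertex 1.741 -0.303 -1.689
vertex 2.173 -0.235 -2.142
endloop
endfacet
facet normal 0.939 -0.109 -0.327
outer loop
vertex 2.198 -0.666 -1.927
vertex 2.173 -0.235 -2.142
vertex 2.759 0.283 -0.631
endloop
endfacet
facet normal -0.643 -0.372 -0.669
outer loop
vertex 2.173 -0.235 -2.142
vertex 1.741 -0.303 -1.689
vertex 1.895 0.156 -2.092
endloop
endfacet
facet normal 0.695 0.553 -0.459
outer loop
vertex 2.173 -0.235 -2.142
vertex 1.895 0.156 -2.092
vertex 2.759 0.283 -0.631
endloop
endfacet
facet normal -0.644 -0.371 -0.669
outer loop
vertex 1.895 0.156 -2.092
vertex 1.741 -0.303 -1.689
vertex 1.527 0.278 -1.805
endloop
endfacet
facet normal 0.174 0.967 -0.187
outer loop
vertex 1.895 0.156 -2.092
vertex 1.527 0.278 -1.805
vertex 2.759 0.283 -0.631
endloop
endfacet
facet normal -0.645 -0.371 -0.668
outer loop
vertex 1.527 0.278 -1.805
vertex 1.741 -0.303 -1.689
vertex 1.285 0.059 -1.45
endloop
endfacet
facet normal -0.319 0.888 0.331
outer loop
vertex 1.527 0.278 -1.805
vertex 1.285 0.059 -1.45
vertex 2.759 0.283 -0.631
endloop
endfacet
facet normal -0.645 -0.370 -0.669
outer loop
vertex 1.285 0.059 -1.45
vertex 1.741 -0.303 -1.689
vertex 1.309 -0.371 -1.235
endloop
endfacet
facet normal -0.494 0.367 0.788
outer loop
vertex 1.285 0.059 -1.45
vertex 1.309 -0.371 -1.235
vertex 2.759 0.283 -0.631
endloop
endfacet
facet normal -0.644 -0.371 -0.669
outer loop
vertex 1.309 -0.371 -1.235
vertex 1.741 -0.303 -1.689
vertex 1.587 -0.762 -1.286
endloop
endfacet
facet normal -0.250 -0.298 0.921
outer loop
vertex 1.309 -0.371 -1.235
vertex 1.587 -0.762 -1.286
vertex 2.759 0.283 -0.631
endloop
endfacet
facet normal -0.643 -0.372 -0.669
outer loop
vertex 1.587 -0.762 -1.286
vertex 1.741 -0.303 -1.689
vertex 1.955 -0.884 -1.572
endloop
endfacet
facet normal 0.270 -0.710 0.650
outer loop
vertex 1.587 -0.762 -1.286
vertex 1.955 -0.884 -1.572
vertex 2.759 0.283 -0.631
endloop
endfacet
facet normal -0.644 -0.372 -0.669
outer loop
vertex 1.955 -0.884 -1.572
vertex 1.741 -0.303 -1.689
vertex 2.198 -0.666 -1.927
endloop
endfacet
facet normal 0.763 -0.633 0.133
outer loop
vertex 1.955 -0.884 -1.572
vertex 2.198 -0.666 -1.927
vertex 2.759 0.283 -0.631
endloop
endfacet

endsolid


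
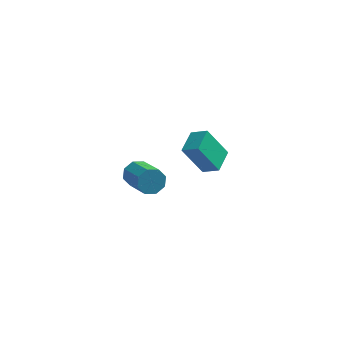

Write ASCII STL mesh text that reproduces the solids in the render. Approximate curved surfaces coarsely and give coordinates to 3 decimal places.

solid 
facet normal -0.493 0.761 -0.422
outer loop
vertex 1.649 -2.372 3.135
vertex 1.427 -2.756 2.702
vertex 1.237 -2.569 3.261
endloop
endfacet
facet normal 0.027 0.498 0.867
outer loop
vertex 1.649 -2.372 3.135
vertex 1.237 -2.569 3.261
vertex 2.395 -3.52 3.771
endloop
endfacet
facet normal 0.028 0.499 0.866
outer loop
vertex 2.395 -3.52 3.771
vertex 1.237 -2.569 3.261
vertex 1.983 -3.717 3.898
endloop
endfacet
facet normal 0.494 -0.761 0.422
outer loop
vertex 2.395 -3.52 3.771
vertex 1.983 -3.717 3.898
vertex 2.173 -3.904 3.338
endloop
endfacet
facet normal -0.494 0.760 -0.422
outer loop
vertex 1.237 -2.569 3.261
vertex 1.427 -2.756 2.702
vertex 0.936 -2.876 3.06
endloop
endfacet
facet normal -0.595 0.058 0.802
outer loop
vertex 1.237 -2.569 3.261
vertex 0.936 -2.876 3.06
vertex 1.983 -3.717 3.898
endloop
endfacet
facet normal -0.595 0.058 0.802
outer loop
vertex 1.983 -3.717 3.898
vertex 0.936 -2.876 3.06
vertex 1.682 -4.024 3.697
endloop
endfacet
facet normal 0.494 -0.760 0.422
outer loop
vertex 1.983 -3.717 3.898
vertex 1.682 -4.024 3.697
vertex 2.173 -3.904 3.338
endloop
endfacet
facet normal -0.494 0.760 -0.423
outer loop
vertex 0.936 -2.876 3.06
vertex 1.427 -2.756 2.702
vertex 0.923 -3.113 2.649
endloop
endfacet
facet normal -0.869 -0.416 0.268
outer loop
vertex 0.936 -2.876 3.06
vertex 0.923 -3.113 2.649
vertex 1.682 -4.024 3.697
endloop
endfacet
facet normal -0.869 -0.416 0.268
outer loop
vertex 1.682 -4.024 3.697
vertex 0.923 -3.113 2.649
vertex 1.669 -4.261 3.286
endloop
endfacet
facet normal 0.494 -0.760 0.422
outer loop
vertex 1.682 -4.024 3.697
vertex 1.669 -4.261 3.286
vertex 2.173 -3.904 3.338
endloop
endfacet
facet normal -0.494 0.760 -0.421
outer loop
vertex 0.923 -3.113 2.649
vertex 1.427 -2.756 2.702
vertex 1.205 -3.14 2.269
endloop
endfacet
facet normal -0.634 -0.647 -0.424
outer loop
vertex 0.923 -3.113 2.649
vertex 1.205 -3.14 2.269
vertex 1.669 -4.261 3.286
endloop
endfacet
facet normal -0.634 -0.647 -0.424
outer loop
vertex 1.669 -4.261 3.286
vertex 1.205 -3.14 2.269
vertex 1.951 -4.288 2.905
endloop
endfacet
facet normal 0.495 -0.760 0.420
outer loop
vertex 1.669 -4.261 3.286
vertex 1.951 -4.288 2.905
vertex 2.173 -3.904 3.338
endloop
endfacet
facet normal -0.494 0.761 -0.422
outer loop
vertex 1.205 -3.14 2.269
vertex 1.427 -2.756 2.702
vertex 1.617 -2.943 2.142
endloop
endfacet
facet normal -0.029 -0.499 -0.866
outer loop
vertex 1.205 -3.14 2.269
vertex 1.617 -2.943 2.142
vertex 1.951 -4.288 2.905
endloop
endfacet
facet normal -0.027 -0.498 -0.867
outer loop
vertex 1.951 -4.288 2.905
vertex 1.617 -2.943 2.142
vertex 2.363 -4.091 2.779
endloop
endfacet
facet normal 0.493 -0.761 0.422
outer loop
vertex 1.951 -4.288 2.905
vertex 2.363 -4.091 2.779
vertex 2.173 -3.904 3.338
endloop
endfacet
facet normal -0.494 0.760 -0.422
outer loop
vertex 1.617 -2.943 2.142
vertex 1.427 -2.756 2.702
vertex 1.918 -2.636 2.343
endloop
endfacet
facet normal 0.595 -0.058 -0.802
outer loop
vertex 1.617 -2.943 2.142
vertex 1.918 -2.636 2.343
vertex 2.363 -4.091 2.779
endloop
endfacet
facet normal 0.595 -0.058 -0.802
outer loop
vertex 2.363 -4.091 2.779
vertex 1.918 -2.636 2.343
vertex 2.664 -3.784 2.98
endloop
endfacet
facet normal 0.494 -0.760 0.422
outer loop
vertex 2.363 -4.091 2.779
vertex 2.664 -3.784 2.98
vertex 2.173 -3.904 3.338
endloop
endfacet
facet normal -0.494 0.760 -0.422
outer loop
vertex 1.918 -2.636 2.343
vertex 1.427 -2.756 2.702
vertex 1.931 -2.399 2.754
endloop
endfacet
facet normal 0.869 0.416 -0.268
outer loop
vertex 1.918 -2.636 2.343
vertex 1.931 -2.399 2.754
vertex 2.664 -3.784 2.98
endloop
endfacet
facet normal 0.869 0.416 -0.268
outer loop
vertex 2.664 -3.784 2.98
vertex 1.931 -2.399 2.754
vertex 2.677 -3.547 3.391
endloop
endfacet
facet normal 0.494 -0.760 0.423
outer loop
vertex 2.664 -3.784 2.98
vertex 2.677 -3.547 3.391
vertex 2.173 -3.904 3.338
endloop
endfacet
facet normal -0.495 0.760 -0.420
outer loop
vertex 1.931 -2.399 2.754
vertex 1.427 -2.756 2.702
vertex 1.649 -2.372 3.135
endloop
endfacet
facet normal 0.634 0.647 0.423
outer loop
vertex 1.931 -2.399 2.754
vertex 1.649 -2.372 3.135
vertex 2.677 -3.547 3.391
endloop
endfacet
facet normal 0.634 0.647 0.424
outer loop
vertex 2.677 -3.547 3.391
vertex 1.649 -2.372 3.135
vertex 2.395 -3.52 3.771
endloop
endfacet
facet normal 0.494 -0.760 0.421
outer loop
vertex 2.677 -3.547 3.391
vertex 2.395 -3.52 3.771
vertex 2.173 -3.904 3.338
endloop
endfacet
facet normal -0.523 -0.047 0.851
outer loop
vertex 3.423 1.044 1.059
vertex 3.688 2.161 1.284
vertex 2.708 1.299 0.634
endloop
endfacet
facet normal -0.226 -0.955 -0.192
outer loop
vertex 3.592 1.379 -0.804
vertex 3.423 1.044 1.059
vertex 2.708 1.299 0.634
endloop
endfacet
facet normal -0.523 -0.047 0.851
outer loop
vertex 2.708 1.299 0.634
vertex 3.688 2.161 1.284
vertex 2.973 2.416 0.859
endloop
endfacet
facet normal -0.822 0.293 -0.489
outer loop
vertex 2.973 2.416 0.859
vertex 3.592 1.379 -0.804
vertex 2.708 1.299 0.634
endloop
endfacet
facet normal 0.822 -0.293 0.489
outer loop
vertex 3.423 1.044 1.059
vertex 4.572 2.241 -0.154
vertex 3.688 2.161 1.284
endloop
endfacet
facet normal -0.226 -0.955 -0.192
outer loop
vertex 4.307 1.124 -0.379
vertex 3.423 1.044 1.059
vertex 3.592 1.379 -0.804
endloop
endfacet
facet normal 0.822 -0.293 0.489
outer loop
vertex 4.307 1.124 -0.379
vertex 4.572 2.241 -0.154
vertex 3.423 1.044 1.059
endloop
endfacet
facet normal 0.226 0.955 0.192
outer loop
vertex 3.688 2.161 1.284
vertex 4.572 2.241 -0.154
vertex 2.973 2.416 0.859
endloop
endfacet
facet normal -0.822 0.293 -0.489
outer loop
vertex 3.857 2.496 -0.579
vertex 3.592 1.379 -0.804
vertex 2.973 2.416 0.859
endloop
endfacet
facet normal 0.226 0.955 0.192
outer loop
vertex 2.973 2.416 0.859
vertex 4.572 2.241 -0.154
vertex 3.857 2.496 -0.579
endloop
endfacet
facet normal 0.523 0.047 -0.851
outer loop
vertex 3.857 2.496 -0.579
vertex 4.307 1.124 -0.379
vertex 3.592 1.379 -0.804
endloop
endfacet
facet normal 0.523 0.047 -0.851
outer loop
vertex 4.572 2.241 -0.154
vertex 4.307 1.124 -0.379
vertex 3.857 2.496 -0.579
endloop
endfacet

endsolid


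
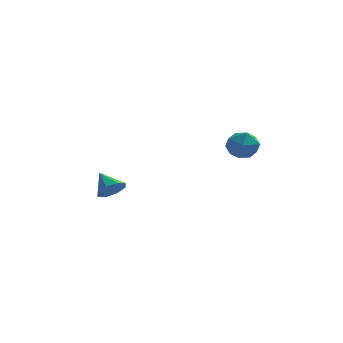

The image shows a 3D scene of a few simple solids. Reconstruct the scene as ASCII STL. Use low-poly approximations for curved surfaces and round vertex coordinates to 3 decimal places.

solid 
facet normal 0.492 -0.593 -0.637
outer loop
vertex -3.119 2.823 -1.023
vertex -3.67 2.359 -1.016
vertex -3.492 2.933 -1.413
endloop
endfacet
facet normal 0.236 0.971 0.048
outer loop
vertex -3.119 2.823 -1.023
vertex -3.492 2.933 -1.413
vertex -4.25 3.061 -0.264
endloop
endfacet
facet normal 0.491 -0.593 -0.638
outer loop
vertex -3.492 2.933 -1.413
vertex -3.67 2.359 -1.016
vertex -3.97 2.707 -1.571
endloop
endfacet
facet normal -0.320 0.895 -0.311
outer loop
vertex -3.492 2.933 -1.413
vertex -3.97 2.707 -1.571
vertex -4.25 3.061 -0.264
endloop
endfacet
facet normal 0.490 -0.595 -0.638
outer loop
vertex -3.97 2.707 -1.571
vertex -3.67 2.359 -1.016
vertex -4.272 2.278 -1.403
endloop
endfacet
facet normal -0.831 0.466 -0.304
outer loop
vertex -3.97 2.707 -1.571
vertex -4.272 2.278 -1.403
vertex -4.25 3.061 -0.264
endloop
endfacet
facet normal 0.490 -0.593 -0.639
outer loop
vertex -4.272 2.278 -1.403
vertex -3.67 2.359 -1.016
vertex -4.221 1.896 -1.009
endloop
endfacet
facet normal -0.996 -0.066 0.065
outer loop
vertex -4.272 2.278 -1.403
vertex -4.221 1.896 -1.009
vertex -4.25 3.061 -0.264
endloop
endfacet
facet normal 0.492 -0.595 -0.636
outer loop
vertex -4.221 1.896 -1.009
vertex -3.67 2.359 -1.016
vertex -3.848 1.786 -0.618
endloop
endfacet
facet normal -0.719 -0.387 0.577
outer loop
vertex -4.221 1.896 -1.009
vertex -3.848 1.786 -0.618
vertex -4.25 3.061 -0.264
endloop
endfacet
facet normal 0.491 -0.595 -0.636
outer loop
vertex -3.848 1.786 -0.618
vertex -3.67 2.359 -1.016
vertex -3.371 2.012 -0.461
endloop
endfacet
facet normal -0.161 -0.311 0.937
outer loop
vertex -3.848 1.786 -0.618
vertex -3.371 2.012 -0.461
vertex -4.25 3.061 -0.264
endloop
endfacet
facet normal 0.491 -0.595 -0.636
outer loop
vertex -3.371 2.012 -0.461
vertex -3.67 2.359 -1.016
vertex -3.069 2.441 -0.629
endloop
endfacet
facet normal 0.349 0.118 0.930
outer loop
vertex -3.371 2.012 -0.461
vertex -3.069 2.441 -0.629
vertex -4.25 3.061 -0.264
endloop
endfacet
facet normal 0.491 -0.593 -0.638
outer loop
vertex -3.069 2.441 -0.629
vertex -3.67 2.359 -1.016
vertex -3.119 2.823 -1.023
endloop
endfacet
facet normal 0.514 0.648 0.563
outer loop
vertex -3.069 2.441 -0.629
vertex -3.119 2.823 -1.023
vertex -4.25 3.061 -0.264
endloop
endfacet
facet normal -0.962 -0.272 -0.019
outer loop
vertex 1.252 -1.372 2.914
vertex 1.468 -2.124 2.752
vertex 1.386 -1.887 3.51
endloop
endfacet
facet normal -0.860 0.274 0.430
outer loop
vertex 1.252 -1.372 2.914
vertex 1.386 -1.887 3.51
vertex 1.652 -1.135 3.564
endloop
endfacet
facet normal -0.577 0.814 0.058
outer loop
vertex 1.252 -1.372 2.914
vertex 1.652 -1.135 3.564
vertex 1.899 -0.908 2.839
endloop
endfacet
facet normal -0.504 0.603 -0.619
outer loop
vertex 1.252 -1.372 2.914
vertex 1.899 -0.908 2.839
vertex 1.785 -1.519 2.337
endloop
endfacet
facet normal -0.742 -0.069 -0.667
outer loop
vertex 1.252 -1.372 2.914
vertex 1.785 -1.519 2.337
vertex 1.468 -2.124 2.752
endloop
endfacet
facet normal -0.384 0.070 0.921
outer loop
vertex 1.652 -1.135 3.564
vertex 1.386 -1.887 3.51
vertex 2.115 -1.741 3.803
endloop
endfacet
facet normal -0.549 -0.813 0.195
outer loop
vertex 1.386 -1.887 3.51
vertex 1.468 -2.124 2.752
vertex 2.001 -2.352 3.301
endloop
endfacet
facet normal -0.193 -0.484 -0.853
outer loop
vertex 1.468 -2.124 2.752
vertex 1.785 -1.519 2.337
vertex 2.248 -2.125 2.576
endloop
endfacet
facet normal 0.191 0.602 -0.776
outer loop
vertex 1.785 -1.519 2.337
vertex 1.899 -0.908 2.839
vertex 2.514 -1.373 2.63
endloop
endfacet
facet normal 0.074 0.944 0.321
outer loop
vertex 1.899 -0.908 2.839
vertex 1.652 -1.135 3.564
vertex 2.432 -1.136 3.388
endloop
endfacet
facet normal 0.504 -0.603 0.619
outer loop
vertex 2.648 -1.888 3.226
vertex 2.115 -1.741 3.803
vertex 2.001 -2.352 3.301
endloop
endfacet
facet normal 0.577 -0.814 -0.058
outer loop
vertex 2.648 -1.888 3.226
vertex 2.001 -2.352 3.301
vertex 2.248 -2.125 2.576
endloop
endfacet
facet normal 0.860 -0.274 -0.430
outer loop
vertex 2.648 -1.888 3.226
vertex 2.248 -2.125 2.576
vertex 2.514 -1.373 2.63
endloop
endfacet
facet normal 0.962 0.272 0.019
outer loop
vertex 2.648 -1.888 3.226
vertex 2.514 -1.373 2.63
vertex 2.432 -1.136 3.388
endloop
endfacet
facet normal 0.742 0.069 0.667
outer loop
vertex 2.648 -1.888 3.226
vertex 2.432 -1.136 3.388
vertex 2.115 -1.741 3.803
endloop
endfacet
facet normal -0.191 -0.602 0.776
outer loop
vertex 2.001 -2.352 3.301
vertex 2.115 -1.741 3.803
vertex 1.386 -1.887 3.51
endloop
endfacet
facet normal -0.074 -0.944 -0.321
outer loop
vertex 2.248 -2.125 2.576
vertex 2.001 -2.352 3.301
vertex 1.468 -2.124 2.752
endloop
endfacet
facet normal 0.384 -0.070 -0.921
outer loop
vertex 2.514 -1.373 2.63
vertex 2.248 -2.125 2.576
vertex 1.785 -1.519 2.337
endloop
endfacet
facet normal 0.549 0.813 -0.195
outer loop
vertex 2.432 -1.136 3.388
vertex 2.514 -1.373 2.63
vertex 1.899 -0.908 2.839
endloop
endfacet
facet normal 0.193 0.484 0.853
outer loop
vertex 2.115 -1.741 3.803
vertex 2.432 -1.136 3.388
vertex 1.652 -1.135 3.564
endloop
endfacet

endsolid


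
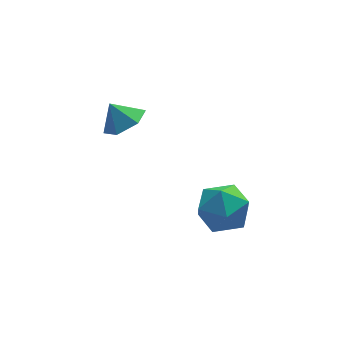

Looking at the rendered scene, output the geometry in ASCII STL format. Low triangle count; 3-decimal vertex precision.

solid 
facet normal 0.439 -0.365 -0.821
outer loop
vertex -0.28 1.508 3.001
vertex -1.154 1.446 2.561
vertex -0.622 2.265 2.481
endloop
endfacet
facet normal 0.393 0.635 0.665
outer loop
vertex -0.28 1.508 3.001
vertex -0.622 2.265 2.481
vertex -1.646 1.854 3.479
endloop
endfacet
facet normal 0.440 -0.366 -0.820
outer loop
vertex -0.622 2.265 2.481
vertex -1.154 1.446 2.561
vertex -1.496 2.202 2.04
endloop
endfacet
facet normal -0.177 0.961 0.214
outer loop
vertex -0.622 2.265 2.481
vertex -1.496 2.202 2.04
vertex -1.646 1.854 3.479
endloop
endfacet
facet normal 0.441 -0.366 -0.820
outer loop
vertex -1.496 2.202 2.04
vertex -1.154 1.446 2.561
vertex -2.027 1.383 2.12
endloop
endfacet
facet normal -0.836 0.547 0.045
outer loop
vertex -1.496 2.202 2.04
vertex -2.027 1.383 2.12
vertex -1.646 1.854 3.479
endloop
endfacet
facet normal 0.441 -0.365 -0.820
outer loop
vertex -2.027 1.383 2.12
vertex -1.154 1.446 2.561
vertex -1.685 0.626 2.641
endloop
endfacet
facet normal -0.925 -0.193 0.326
outer loop
vertex -2.027 1.383 2.12
vertex -1.685 0.626 2.641
vertex -1.646 1.854 3.479
endloop
endfacet
facet normal 0.440 -0.365 -0.821
outer loop
vertex -1.685 0.626 2.641
vertex -1.154 1.446 2.561
vertex -0.811 0.689 3.081
endloop
endfacet
facet normal -0.354 -0.519 0.778
outer loop
vertex -1.685 0.626 2.641
vertex -0.811 0.689 3.081
vertex -1.646 1.854 3.479
endloop
endfacet
facet normal 0.439 -0.365 -0.821
outer loop
vertex -0.811 0.689 3.081
vertex -1.154 1.446 2.561
vertex -0.28 1.508 3.001
endloop
endfacet
facet normal 0.305 -0.105 0.947
outer loop
vertex -0.811 0.689 3.081
vertex -0.28 1.508 3.001
vertex -1.646 1.854 3.479
endloop
endfacet
facet normal 0.116 0.977 0.180
outer loop
vertex 1.656 -2.19 0.306
vertex 0.943 -2.282 1.265
vertex 2.125 -2.443 1.379
endloop
endfacet
facet normal 0.695 0.706 -0.137
outer loop
vertex 1.656 -2.19 0.306
vertex 2.125 -2.443 1.379
vertex 2.517 -3.018 0.403
endloop
endfacet
facet normal 0.493 0.423 -0.760
outer loop
vertex 1.656 -2.19 0.306
vertex 2.517 -3.018 0.403
vertex 1.576 -3.212 -0.315
endloop
endfacet
facet normal -0.211 0.520 -0.828
outer loop
vertex 1.656 -2.19 0.306
vertex 1.576 -3.212 -0.315
vertex 0.604 -2.758 0.218
endloop
endfacet
facet normal -0.444 0.861 -0.248
outer loop
vertex 1.656 -2.19 0.306
vertex 0.604 -2.758 0.218
vertex 0.943 -2.282 1.265
endloop
endfacet
facet normal 0.945 0.179 0.274
outer loop
vertex 2.517 -3.018 0.403
vertex 2.125 -2.443 1.379
vertex 2.336 -3.622 1.422
endloop
endfacet
facet normal 0.008 0.617 0.787
outer loop
vertex 2.125 -2.443 1.379
vertex 0.943 -2.282 1.265
vertex 1.364 -3.168 1.955
endloop
endfacet
facet normal -0.898 0.430 0.095
outer loop
vertex 0.943 -2.282 1.265
vertex 0.604 -2.758 0.218
vertex 0.423 -3.362 1.237
endloop
endfacet
facet normal -0.521 -0.124 -0.844
outer loop
vertex 0.604 -2.758 0.218
vertex 1.576 -3.212 -0.315
vertex 0.815 -3.937 0.261
endloop
endfacet
facet normal 0.618 -0.279 -0.735
outer loop
vertex 1.576 -3.212 -0.315
vertex 2.517 -3.018 0.403
vertex 1.997 -4.098 0.375
endloop
endfacet
facet normal 0.211 -0.520 0.828
outer loop
vertex 1.284 -4.19 1.334
vertex 2.336 -3.622 1.422
vertex 1.364 -3.168 1.955
endloop
endfacet
facet normal -0.493 -0.423 0.760
outer loop
vertex 1.284 -4.19 1.334
vertex 1.364 -3.168 1.955
vertex 0.423 -3.362 1.237
endloop
endfacet
facet normal -0.695 -0.706 0.137
outer loop
vertex 1.284 -4.19 1.334
vertex 0.423 -3.362 1.237
vertex 0.815 -3.937 0.261
endloop
endfacet
facet normal -0.116 -0.977 -0.180
outer loop
vertex 1.284 -4.19 1.334
vertex 0.815 -3.937 0.261
vertex 1.997 -4.098 0.375
endloop
endfacet
facet normal 0.444 -0.861 0.248
outer loop
vertex 1.284 -4.19 1.334
vertex 1.997 -4.098 0.375
vertex 2.336 -3.622 1.422
endloop
endfacet
facet normal 0.521 0.124 0.844
outer loop
vertex 1.364 -3.168 1.955
vertex 2.336 -3.622 1.422
vertex 2.125 -2.443 1.379
endloop
endfacet
facet normal -0.618 0.279 0.735
outer loop
vertex 0.423 -3.362 1.237
vertex 1.364 -3.168 1.955
vertex 0.943 -2.282 1.265
endloop
endfacet
facet normal -0.945 -0.179 -0.274
outer loop
vertex 0.815 -3.937 0.261
vertex 0.423 -3.362 1.237
vertex 0.604 -2.758 0.218
endloop
endfacet
facet normal -0.008 -0.617 -0.787
outer loop
vertex 1.997 -4.098 0.375
vertex 0.815 -3.937 0.261
vertex 1.576 -3.212 -0.315
endloop
endfacet
facet normal 0.898 -0.430 -0.095
outer loop
vertex 2.336 -3.622 1.422
vertex 1.997 -4.098 0.375
vertex 2.517 -3.018 0.403
endloop
endfacet

endsolid


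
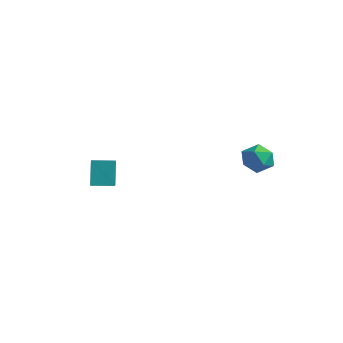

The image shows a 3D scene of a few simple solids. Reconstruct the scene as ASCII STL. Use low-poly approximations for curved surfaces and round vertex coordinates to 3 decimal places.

solid 
facet normal -0.555 0.654 0.514
outer loop
vertex 1.939 4.05 -1.118
vertex 1.233 3.488 -1.166
vertex 1.81 3.432 -0.472
endloop
endfacet
facet normal 0.132 0.703 0.699
outer loop
vertex 1.939 4.05 -1.118
vertex 1.81 3.432 -0.472
vertex 2.642 3.589 -0.787
endloop
endfacet
facet normal 0.508 0.854 0.112
outer loop
vertex 1.939 4.05 -1.118
vertex 2.642 3.589 -0.787
vertex 2.58 3.742 -1.676
endloop
endfacet
facet normal 0.052 0.898 -0.436
outer loop
vertex 1.939 4.05 -1.118
vertex 2.58 3.742 -1.676
vertex 1.709 3.679 -1.91
endloop
endfacet
facet normal -0.604 0.775 -0.188
outer loop
vertex 1.939 4.05 -1.118
vertex 1.709 3.679 -1.91
vertex 1.233 3.488 -1.166
endloop
endfacet
facet normal 0.343 0.064 0.937
outer loop
vertex 2.642 3.589 -0.787
vertex 1.81 3.432 -0.472
vertex 2.371 2.741 -0.63
endloop
endfacet
facet normal -0.769 -0.016 0.638
outer loop
vertex 1.81 3.432 -0.472
vertex 1.233 3.488 -1.166
vertex 1.5 2.678 -0.864
endloop
endfacet
facet normal -0.849 0.179 -0.497
outer loop
vertex 1.233 3.488 -1.166
vertex 1.709 3.679 -1.91
vertex 1.438 2.831 -1.753
endloop
endfacet
facet normal 0.214 0.380 -0.900
outer loop
vertex 1.709 3.679 -1.91
vertex 2.58 3.742 -1.676
vertex 2.27 2.988 -2.068
endloop
endfacet
facet normal 0.951 0.309 -0.013
outer loop
vertex 2.58 3.742 -1.676
vertex 2.642 3.589 -0.787
vertex 2.847 2.932 -1.374
endloop
endfacet
facet normal -0.052 -0.898 0.436
outer loop
vertex 2.141 2.37 -1.422
vertex 2.371 2.741 -0.63
vertex 1.5 2.678 -0.864
endloop
endfacet
facet normal -0.508 -0.854 -0.112
outer loop
vertex 2.141 2.37 -1.422
vertex 1.5 2.678 -0.864
vertex 1.438 2.831 -1.753
endloop
endfacet
facet normal -0.132 -0.703 -0.699
outer loop
vertex 2.141 2.37 -1.422
vertex 1.438 2.831 -1.753
vertex 2.27 2.988 -2.068
endloop
endfacet
facet normal 0.555 -0.654 -0.514
outer loop
vertex 2.141 2.37 -1.422
vertex 2.27 2.988 -2.068
vertex 2.847 2.932 -1.374
endloop
endfacet
facet normal 0.604 -0.775 0.188
outer loop
vertex 2.141 2.37 -1.422
vertex 2.847 2.932 -1.374
vertex 2.371 2.741 -0.63
endloop
endfacet
facet normal -0.214 -0.380 0.900
outer loop
vertex 1.5 2.678 -0.864
vertex 2.371 2.741 -0.63
vertex 1.81 3.432 -0.472
endloop
endfacet
facet normal -0.951 -0.309 0.013
outer loop
vertex 1.438 2.831 -1.753
vertex 1.5 2.678 -0.864
vertex 1.233 3.488 -1.166
endloop
endfacet
facet normal -0.343 -0.064 -0.937
outer loop
vertex 2.27 2.988 -2.068
vertex 1.438 2.831 -1.753
vertex 1.709 3.679 -1.91
endloop
endfacet
facet normal 0.769 0.016 -0.638
outer loop
vertex 2.847 2.932 -1.374
vertex 2.27 2.988 -2.068
vertex 2.58 3.742 -1.676
endloop
endfacet
facet normal 0.849 -0.179 0.497
outer loop
vertex 2.371 2.741 -0.63
vertex 2.847 2.932 -1.374
vertex 2.642 3.589 -0.787
endloop
endfacet
facet normal -0.779 0.518 -0.354
outer loop
vertex -3.226 -2.513 -1.782
vertex -2.598 -1.586 -1.807
vertex -2.806 -2.834 -3.176
endloop
endfacet
facet normal -0.560 -0.828 0.022
outer loop
vertex -1.482 -3.714 -2.573
vertex -3.226 -2.513 -1.782
vertex -2.806 -2.834 -3.176
endloop
endfacet
facet normal -0.779 0.518 -0.354
outer loop
vertex -2.806 -2.834 -3.176
vertex -2.598 -1.586 -1.807
vertex -2.178 -1.906 -3.2
endloop
endfacet
facet normal 0.283 -0.215 -0.935
outer loop
vertex -2.178 -1.906 -3.2
vertex -1.482 -3.714 -2.573
vertex -2.806 -2.834 -3.176
endloop
endfacet
facet normal -0.282 0.216 0.935
outer loop
vertex -3.226 -2.513 -1.782
vertex -1.274 -2.466 -1.204
vertex -2.598 -1.586 -1.807
endloop
endfacet
facet normal -0.561 -0.828 0.021
outer loop
vertex -1.902 -3.394 -1.18
vertex -3.226 -2.513 -1.782
vertex -1.482 -3.714 -2.573
endloop
endfacet
facet normal -0.282 0.215 0.935
outer loop
vertex -1.902 -3.394 -1.18
vertex -1.274 -2.466 -1.204
vertex -3.226 -2.513 -1.782
endloop
endfacet
facet normal 0.560 0.828 -0.021
outer loop
vertex -2.598 -1.586 -1.807
vertex -1.274 -2.466 -1.204
vertex -2.178 -1.906 -3.2
endloop
endfacet
facet normal 0.281 -0.216 -0.935
outer loop
vertex -0.854 -2.787 -2.598
vertex -1.482 -3.714 -2.573
vertex -2.178 -1.906 -3.2
endloop
endfacet
facet normal 0.561 0.828 -0.022
outer loop
vertex -2.178 -1.906 -3.2
vertex -1.274 -2.466 -1.204
vertex -0.854 -2.787 -2.598
endloop
endfacet
facet normal 0.779 -0.518 0.354
outer loop
vertex -0.854 -2.787 -2.598
vertex -1.902 -3.394 -1.18
vertex -1.482 -3.714 -2.573
endloop
endfacet
facet normal 0.779 -0.518 0.354
outer loop
vertex -1.274 -2.466 -1.204
vertex -1.902 -3.394 -1.18
vertex -0.854 -2.787 -2.598
endloop
endfacet

endsolid


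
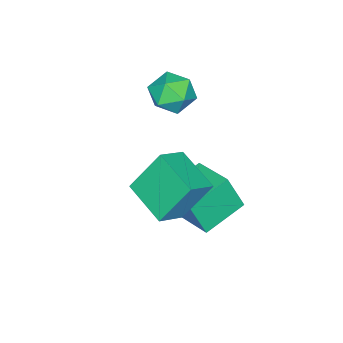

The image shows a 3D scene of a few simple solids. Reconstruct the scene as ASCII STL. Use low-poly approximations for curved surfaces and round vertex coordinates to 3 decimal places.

solid 
facet normal -0.797 -0.573 0.191
outer loop
vertex -3.26 -1.572 2.134
vertex -2.757 -2.363 1.858
vertex -2.74 -2.075 2.792
endloop
endfacet
facet normal -0.785 -0.002 0.619
outer loop
vertex -3.26 -1.572 2.134
vertex -2.74 -2.075 2.792
vertex -2.731 -1.098 2.807
endloop
endfacet
facet normal -0.787 0.581 0.209
outer loop
vertex -3.26 -1.572 2.134
vertex -2.731 -1.098 2.807
vertex -2.743 -0.781 1.881
endloop
endfacet
facet normal -0.799 0.371 -0.474
outer loop
vertex -3.26 -1.572 2.134
vertex -2.743 -0.781 1.881
vertex -2.759 -1.564 1.295
endloop
endfacet
facet normal -0.805 -0.343 -0.484
outer loop
vertex -3.26 -1.572 2.134
vertex -2.759 -1.564 1.295
vertex -2.757 -2.363 1.858
endloop
endfacet
facet normal -0.172 -0.014 0.985
outer loop
vertex -2.731 -1.098 2.807
vertex -2.74 -2.075 2.792
vertex -1.901 -1.596 2.945
endloop
endfacet
facet normal -0.192 -0.937 0.292
outer loop
vertex -2.74 -2.075 2.792
vertex -2.757 -2.363 1.858
vertex -1.917 -2.379 2.359
endloop
endfacet
facet normal -0.205 -0.564 -0.800
outer loop
vertex -2.757 -2.363 1.858
vertex -2.759 -1.564 1.295
vertex -1.929 -2.062 1.433
endloop
endfacet
facet normal -0.194 0.590 -0.783
outer loop
vertex -2.759 -1.564 1.295
vertex -2.743 -0.781 1.881
vertex -1.92 -1.085 1.448
endloop
endfacet
facet normal -0.174 0.931 0.321
outer loop
vertex -2.743 -0.781 1.881
vertex -2.731 -1.098 2.807
vertex -1.903 -0.797 2.382
endloop
endfacet
facet normal 0.799 -0.371 0.474
outer loop
vertex -1.4 -1.588 2.106
vertex -1.901 -1.596 2.945
vertex -1.917 -2.379 2.359
endloop
endfacet
facet normal 0.787 -0.581 -0.209
outer loop
vertex -1.4 -1.588 2.106
vertex -1.917 -2.379 2.359
vertex -1.929 -2.062 1.433
endloop
endfacet
facet normal 0.785 0.002 -0.619
outer loop
vertex -1.4 -1.588 2.106
vertex -1.929 -2.062 1.433
vertex -1.92 -1.085 1.448
endloop
endfacet
facet normal 0.797 0.573 -0.191
outer loop
vertex -1.4 -1.588 2.106
vertex -1.92 -1.085 1.448
vertex -1.903 -0.797 2.382
endloop
endfacet
facet normal 0.805 0.343 0.484
outer loop
vertex -1.4 -1.588 2.106
vertex -1.903 -0.797 2.382
vertex -1.901 -1.596 2.945
endloop
endfacet
facet normal 0.194 -0.590 0.783
outer loop
vertex -1.917 -2.379 2.359
vertex -1.901 -1.596 2.945
vertex -2.74 -2.075 2.792
endloop
endfacet
facet normal 0.174 -0.931 -0.321
outer loop
vertex -1.929 -2.062 1.433
vertex -1.917 -2.379 2.359
vertex -2.757 -2.363 1.858
endloop
endfacet
facet normal 0.172 0.014 -0.985
outer loop
vertex -1.92 -1.085 1.448
vertex -1.929 -2.062 1.433
vertex -2.759 -1.564 1.295
endloop
endfacet
facet normal 0.192 0.937 -0.292
outer loop
vertex -1.903 -0.797 2.382
vertex -1.92 -1.085 1.448
vertex -2.743 -0.781 1.881
endloop
endfacet
facet normal 0.205 0.564 0.800
outer loop
vertex -1.901 -1.596 2.945
vertex -1.903 -0.797 2.382
vertex -2.731 -1.098 2.807
endloop
endfacet
facet normal -0.866 0.182 -0.465
outer loop
vertex 0.241 0.536 1.779
vertex 0.882 2.183 1.231
vertex 0.944 -0.278 0.152
endloop
endfacet
facet normal -0.346 -0.890 0.296
outer loop
vertex 2.018 -0.503 0.729
vertex 0.241 0.536 1.779
vertex 0.944 -0.278 0.152
endloop
endfacet
facet normal -0.866 0.182 -0.465
outer loop
vertex 0.944 -0.278 0.152
vertex 0.882 2.183 1.231
vertex 1.584 1.369 -0.396
endloop
endfacet
facet normal 0.361 -0.418 -0.834
outer loop
vertex 1.584 1.369 -0.396
vertex 2.018 -0.503 0.729
vertex 0.944 -0.278 0.152
endloop
endfacet
facet normal -0.361 0.418 0.834
outer loop
vertex 0.241 0.536 1.779
vertex 1.956 1.958 1.808
vertex 0.882 2.183 1.231
endloop
endfacet
facet normal -0.345 -0.890 0.296
outer loop
vertex 1.316 0.311 2.356
vertex 0.241 0.536 1.779
vertex 2.018 -0.503 0.729
endloop
endfacet
facet normal -0.360 0.418 0.834
outer loop
vertex 1.316 0.311 2.356
vertex 1.956 1.958 1.808
vertex 0.241 0.536 1.779
endloop
endfacet
facet normal 0.346 0.890 -0.296
outer loop
vertex 0.882 2.183 1.231
vertex 1.956 1.958 1.808
vertex 1.584 1.369 -0.396
endloop
endfacet
facet normal 0.360 -0.418 -0.834
outer loop
vertex 2.659 1.144 0.181
vertex 2.018 -0.503 0.729
vertex 1.584 1.369 -0.396
endloop
endfacet
facet normal 0.345 0.890 -0.296
outer loop
vertex 1.584 1.369 -0.396
vertex 1.956 1.958 1.808
vertex 2.659 1.144 0.181
endloop
endfacet
facet normal 0.866 -0.182 0.465
outer loop
vertex 2.659 1.144 0.181
vertex 1.316 0.311 2.356
vertex 2.018 -0.503 0.729
endloop
endfacet
facet normal 0.866 -0.182 0.465
outer loop
vertex 1.956 1.958 1.808
vertex 1.316 0.311 2.356
vertex 2.659 1.144 0.181
endloop
endfacet
facet normal -0.907 0.298 0.298
outer loop
vertex -1.634 0.028 -0.629
vertex -0.965 1.632 -0.199
vertex -1.945 0.551 -2.098
endloop
endfacet
facet normal -0.374 -0.896 -0.240
outer loop
vertex -0.295 0.008 -2.641
vertex -1.634 0.028 -0.629
vertex -1.945 0.551 -2.098
endloop
endfacet
facet normal -0.907 0.298 0.298
outer loop
vertex -1.945 0.551 -2.098
vertex -0.965 1.632 -0.199
vertex -1.276 2.155 -1.668
endloop
endfacet
facet normal -0.196 0.329 -0.924
outer loop
vertex -1.276 2.155 -1.668
vertex -0.295 0.008 -2.641
vertex -1.945 0.551 -2.098
endloop
endfacet
facet normal 0.196 -0.329 0.924
outer loop
vertex -1.634 0.028 -0.629
vertex 0.685 1.089 -0.742
vertex -0.965 1.632 -0.199
endloop
endfacet
facet normal -0.374 -0.896 -0.240
outer loop
vertex 0.016 -0.515 -1.172
vertex -1.634 0.028 -0.629
vertex -0.295 0.008 -2.641
endloop
endfacet
facet normal 0.196 -0.329 0.924
outer loop
vertex 0.016 -0.515 -1.172
vertex 0.685 1.089 -0.742
vertex -1.634 0.028 -0.629
endloop
endfacet
facet normal 0.374 0.896 0.240
outer loop
vertex -0.965 1.632 -0.199
vertex 0.685 1.089 -0.742
vertex -1.276 2.155 -1.668
endloop
endfacet
facet normal -0.196 0.329 -0.924
outer loop
vertex 0.374 1.612 -2.211
vertex -0.295 0.008 -2.641
vertex -1.276 2.155 -1.668
endloop
endfacet
facet normal 0.374 0.896 0.240
outer loop
vertex -1.276 2.155 -1.668
vertex 0.685 1.089 -0.742
vertex 0.374 1.612 -2.211
endloop
endfacet
facet normal 0.907 -0.298 -0.298
outer loop
vertex 0.374 1.612 -2.211
vertex 0.016 -0.515 -1.172
vertex -0.295 0.008 -2.641
endloop
endfacet
facet normal 0.907 -0.298 -0.298
outer loop
vertex 0.685 1.089 -0.742
vertex 0.016 -0.515 -1.172
vertex 0.374 1.612 -2.211
endloop
endfacet

endsolid
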